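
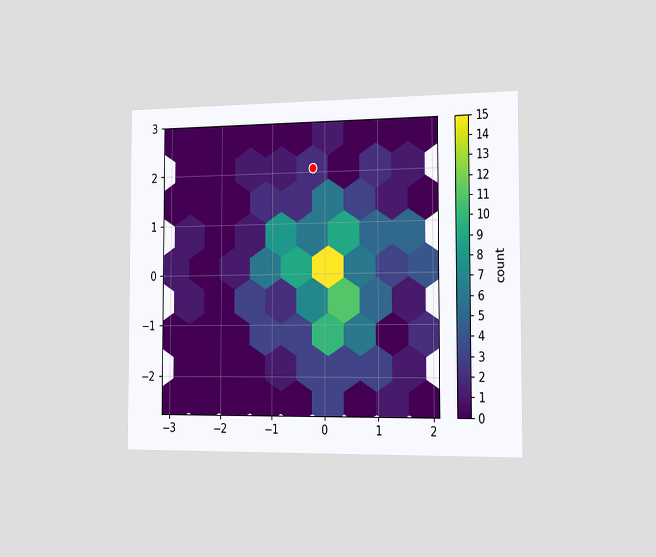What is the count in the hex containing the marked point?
2

The chart is viewed slightly from the right. The marked hex reads 2 on the colorbar.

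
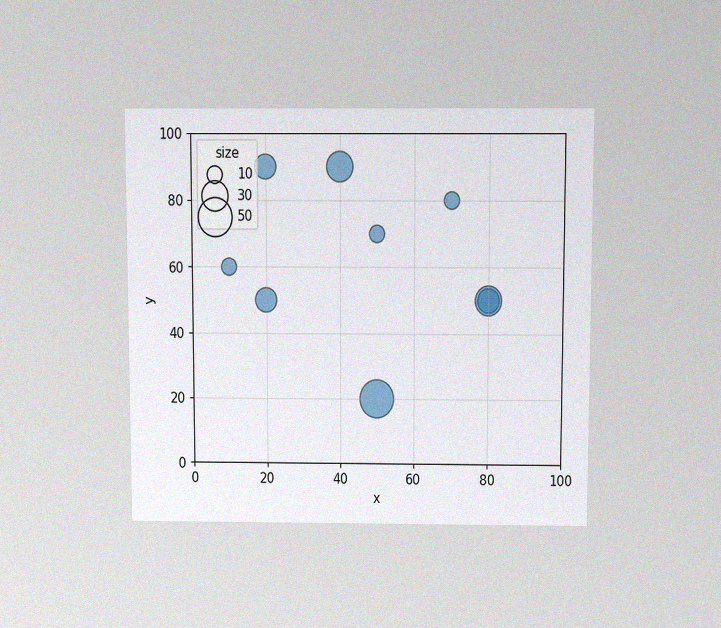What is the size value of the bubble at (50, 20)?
50

The chart is viewed slightly from above, with some photo noise. Matching the bubble at (50, 20) against the size legend gives 50.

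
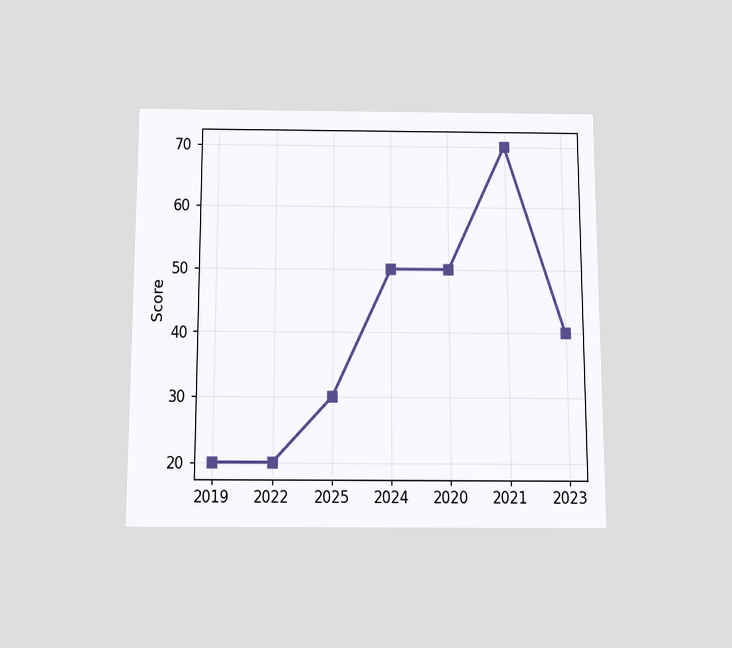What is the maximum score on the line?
The chart is viewed slightly from below. The highest point is at 2021, and reading across to the y-axis gives 70.

70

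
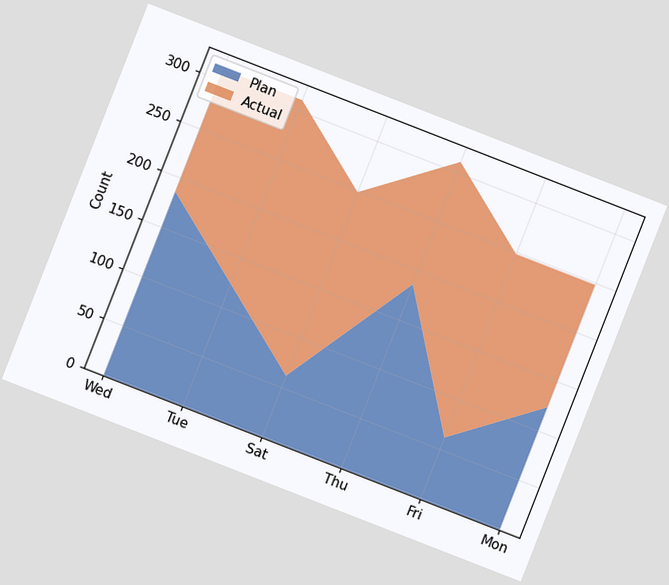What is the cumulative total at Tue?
The chart is tilted about 21° clockwise. The stacked total at Tue reaches 310.

310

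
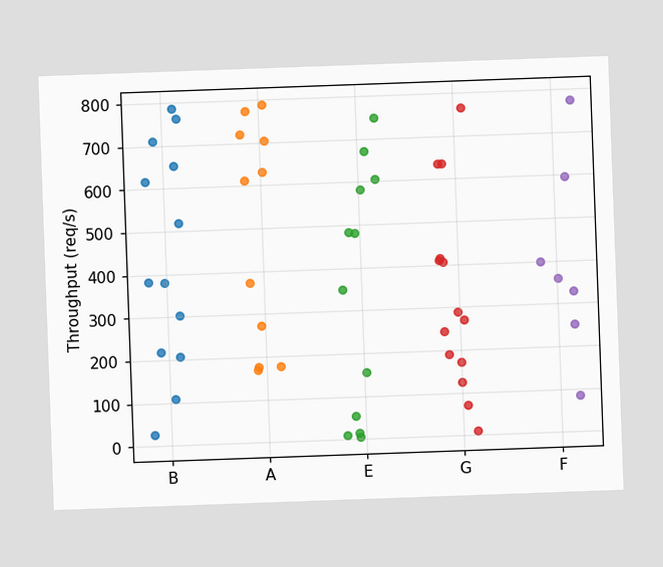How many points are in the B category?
The chart is tilted about 2° counter-clockwise. Counting the markers in the B column gives 13.

13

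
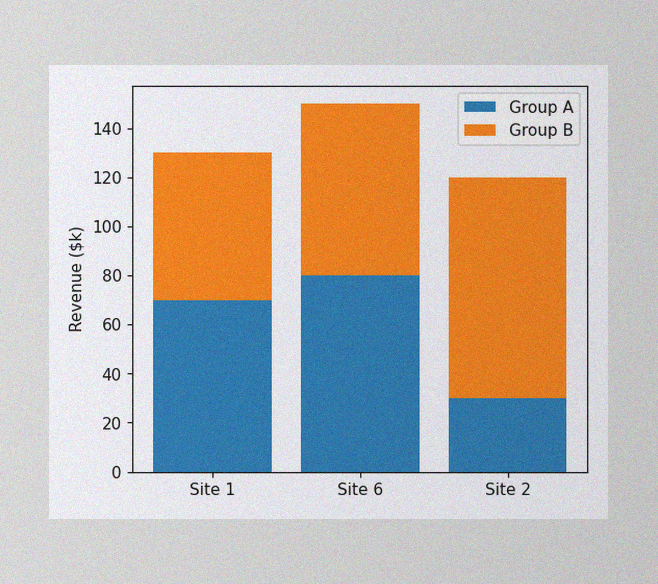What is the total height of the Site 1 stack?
$130k

The image has some photo noise and uneven lighting. The Site 1 stack's top reaches $130k on the y-axis.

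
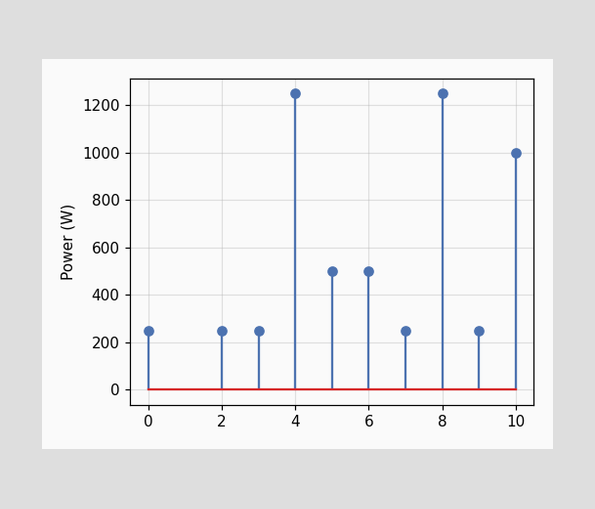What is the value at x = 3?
250W

The stem at x=3 reaches 250W.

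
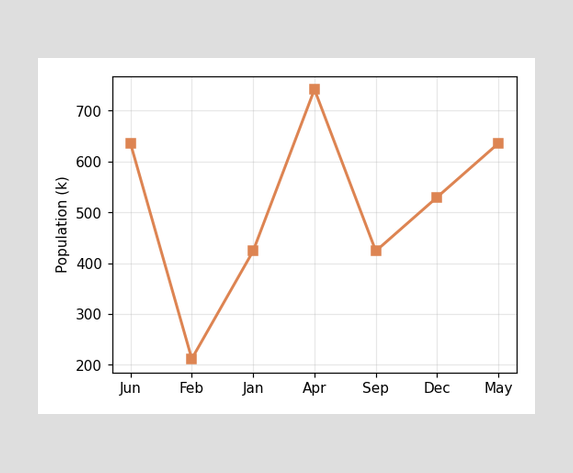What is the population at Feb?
212k

At Feb, the line is at 212k.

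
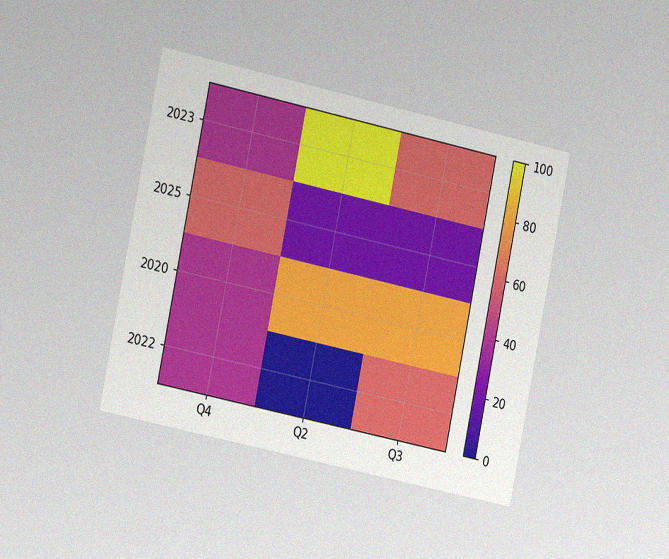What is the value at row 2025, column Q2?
The chart is tilted about 12° clockwise and viewed slightly from the left, with some photo noise. Matching cell (2025, Q2) against the colorbar gives 20.

20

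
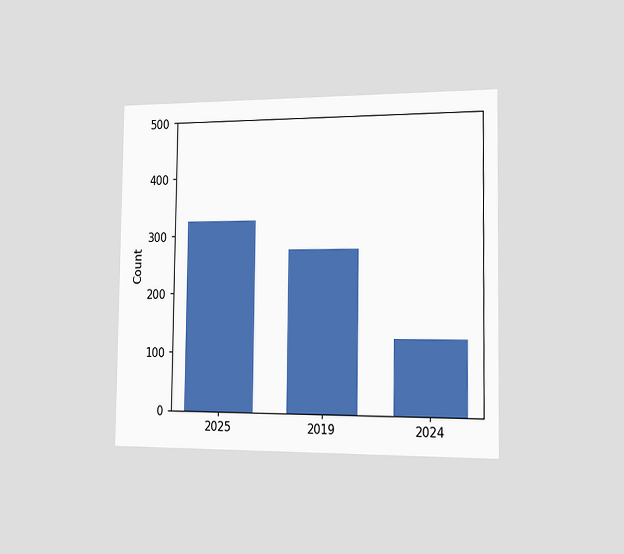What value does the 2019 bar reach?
275

The chart is viewed slightly from the right. Reading along the chart's y-axis, the 2019 bar reaches 275.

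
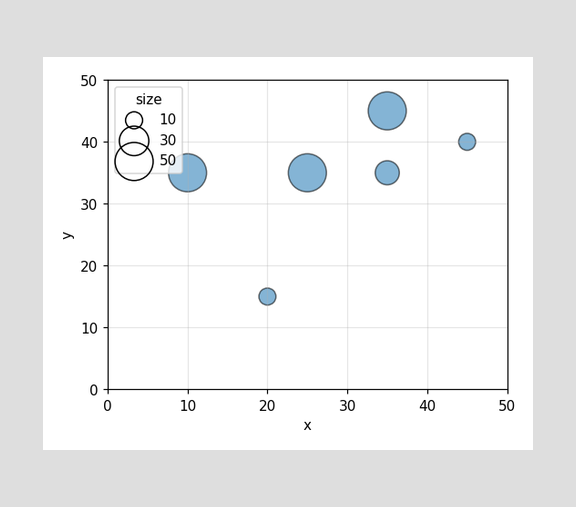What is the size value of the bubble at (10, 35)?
50

Matching the bubble at (10, 35) against the size legend gives 50.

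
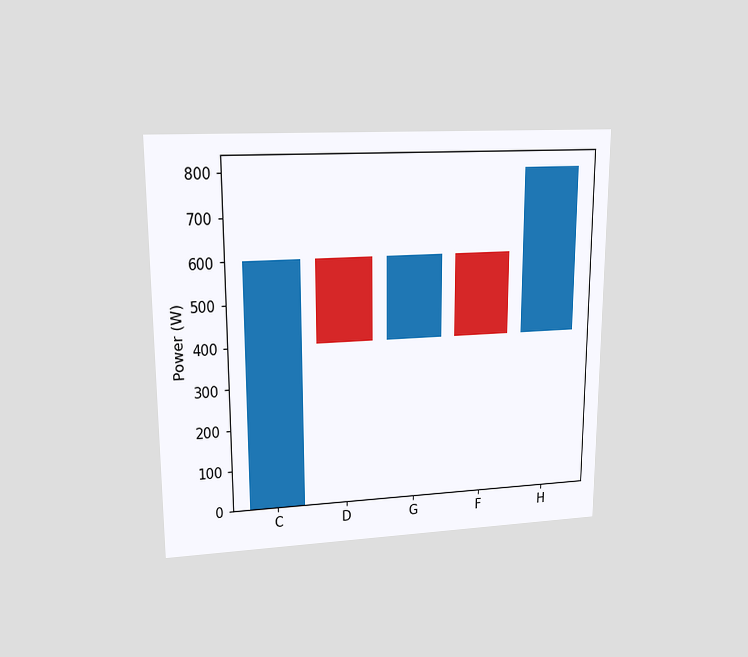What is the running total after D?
The chart is viewed at a slight angle. After D the running total reaches 400W.

400W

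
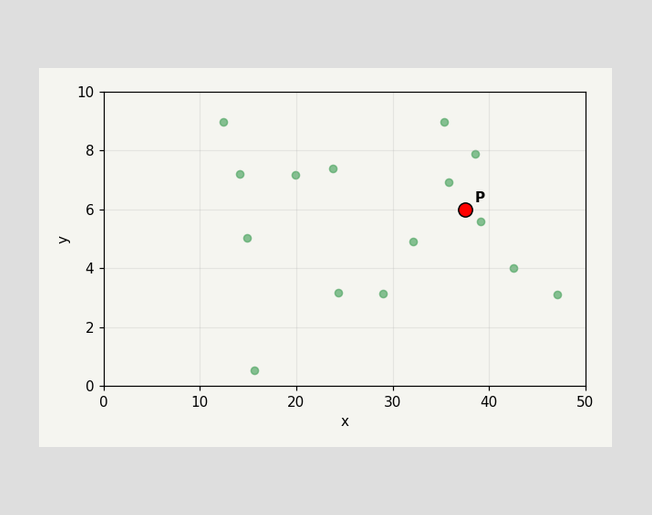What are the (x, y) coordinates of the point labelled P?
Following the gridlines from P to each axis, P sits at (37.5, 6).

(37.5, 6)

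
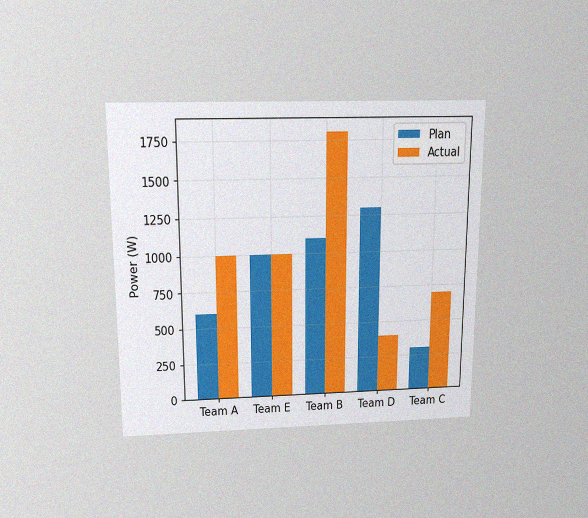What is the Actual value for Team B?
The chart is viewed slightly from above, with some photo noise. The Actual bar at Team B reaches 1800W on the y-axis.

1800W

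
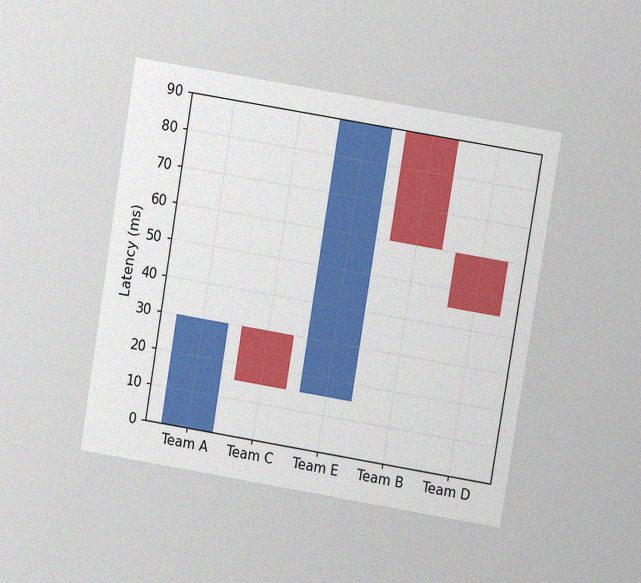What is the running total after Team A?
The chart is tilted about 9° clockwise and viewed at a slight angle, with some photo noise. After Team A the running total reaches 30ms.

30ms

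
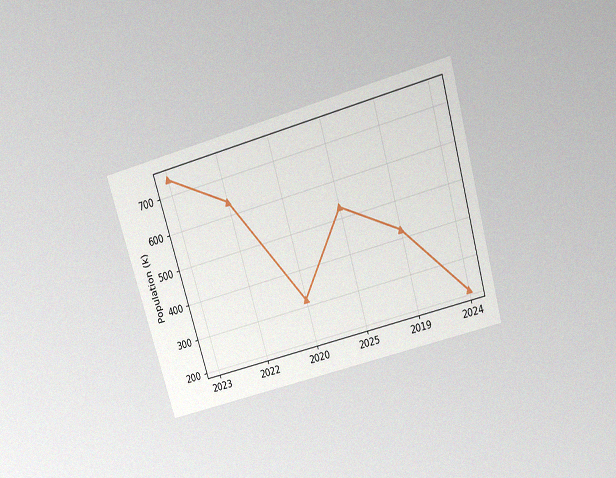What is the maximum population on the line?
742k

The chart is tilted about 16° counter-clockwise and viewed slightly from above, with some photo noise. The highest point is at 2023, and reading across to the y-axis gives 742k.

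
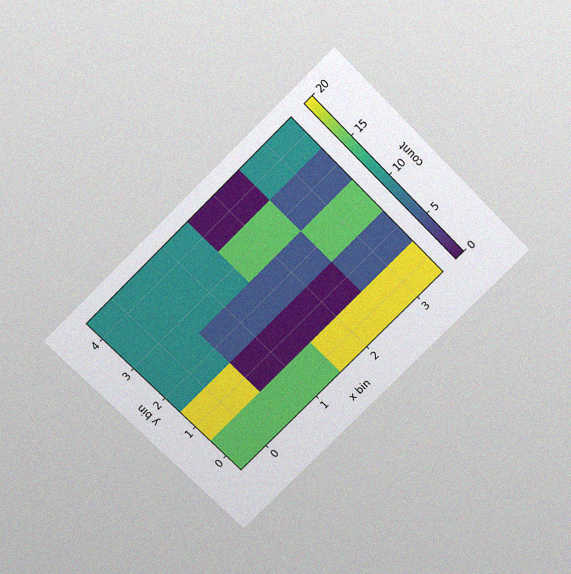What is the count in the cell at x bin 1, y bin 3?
The chart is tilted about 45° counter-clockwise and viewed slightly from above, with some photo noise. Matching the cell (1, 3) against the colorbar gives 10.

10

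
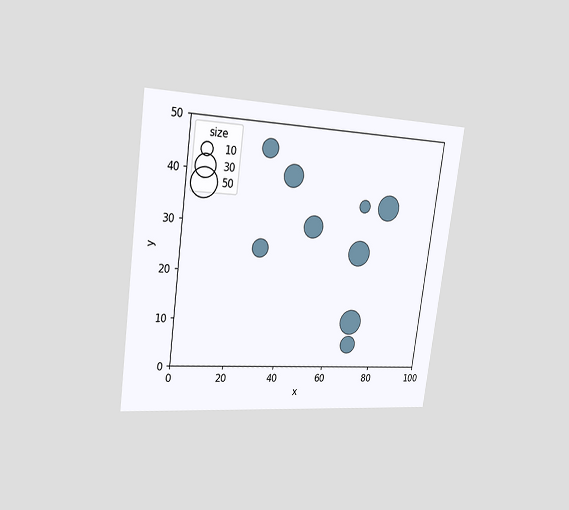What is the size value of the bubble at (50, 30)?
The chart is tilted about 8° clockwise and viewed slightly from the left. Matching the bubble at (50, 30) against the size legend gives 30.

30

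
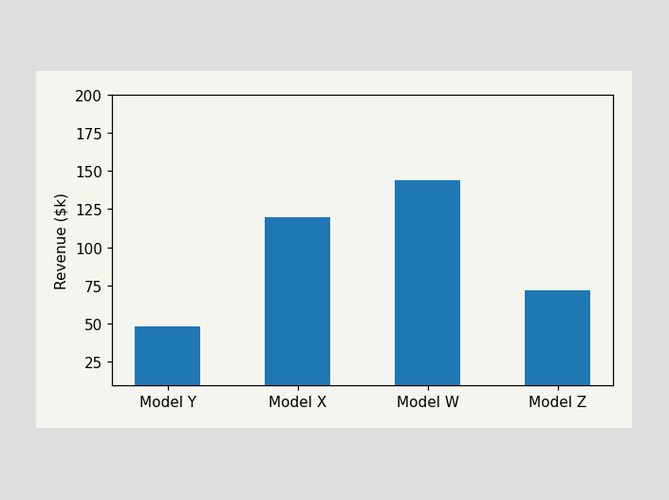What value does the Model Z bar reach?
$72k

Reading along the chart's y-axis, the Model Z bar reaches $72k.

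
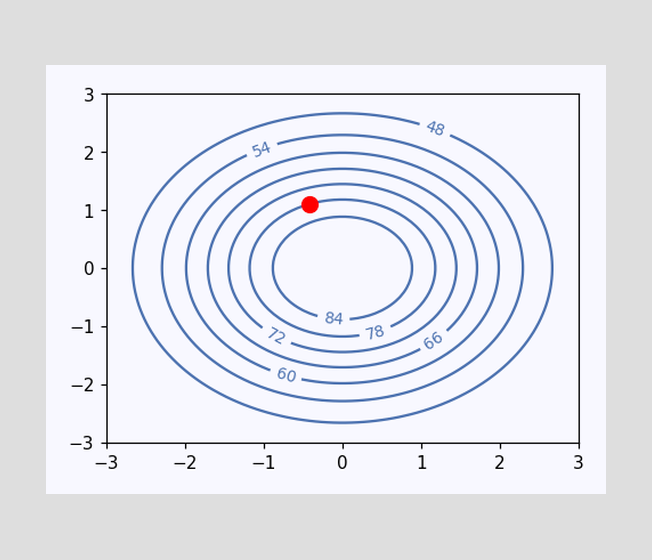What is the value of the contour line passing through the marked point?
The marked point sits on the contour labelled 78.

78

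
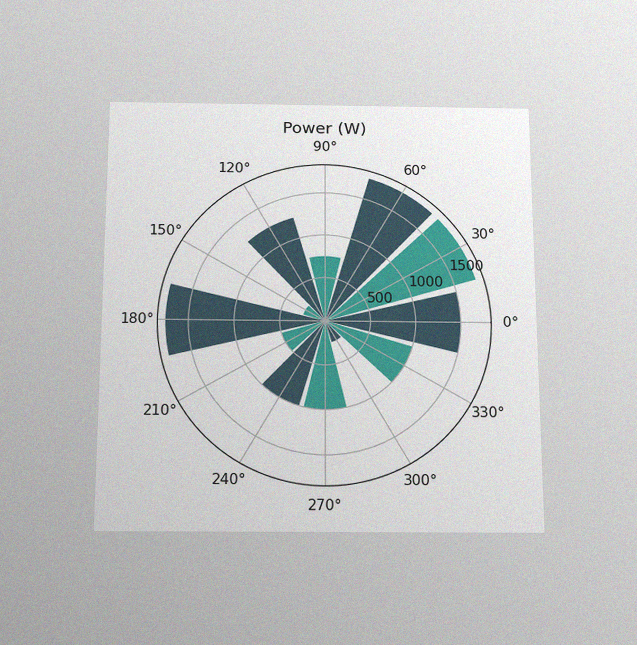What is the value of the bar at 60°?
1750W

The chart is viewed slightly from below, with some photo noise. The bar at 60° reaches 1750W on the radial axis.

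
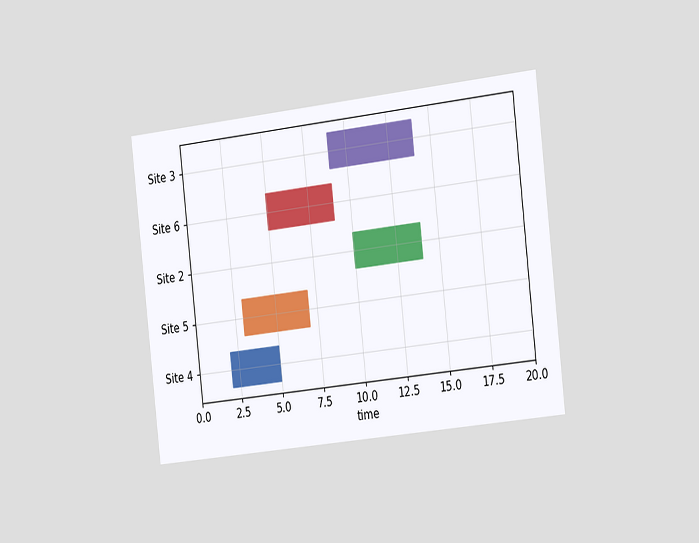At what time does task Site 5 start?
The chart is tilted about 6° counter-clockwise and viewed slightly from the right. The Site 5 bar begins at t=3.

3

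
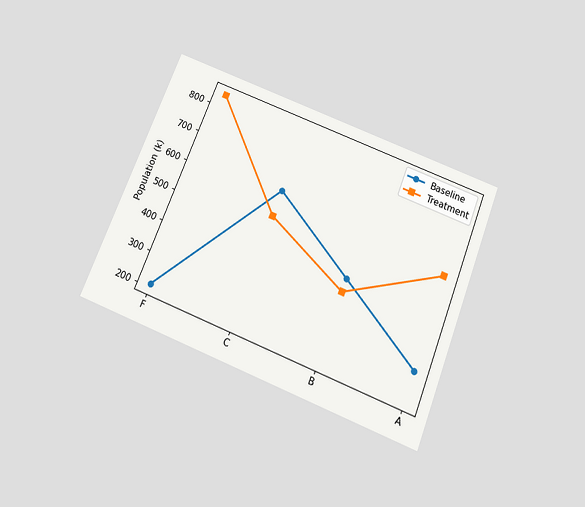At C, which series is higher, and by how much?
Baseline, by 84k

The chart is tilted about 22° clockwise and viewed slightly from below. At C, Baseline sits above the other line by 84k.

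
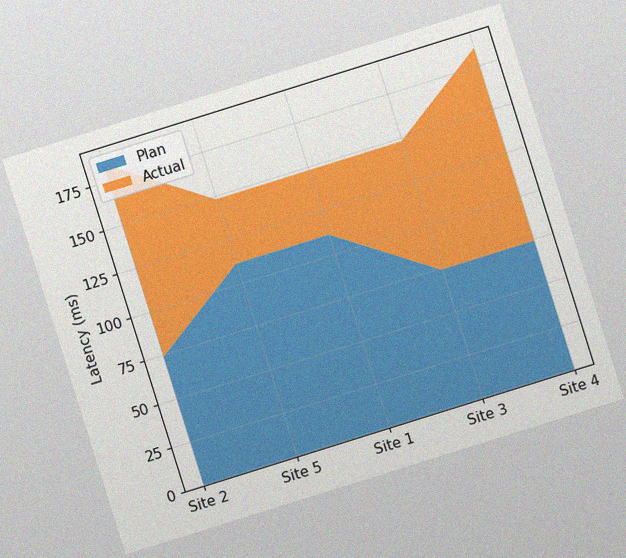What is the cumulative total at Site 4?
The chart is tilted about 17° counter-clockwise, with some photo noise. The stacked total at Site 4 reaches 185ms.

185ms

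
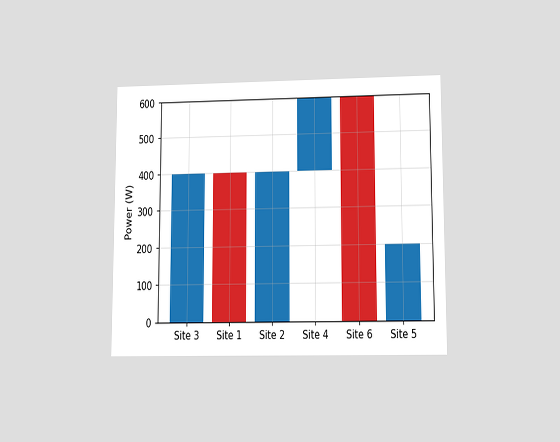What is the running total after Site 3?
400W

The chart is viewed at a slight angle. After Site 3 the running total reaches 400W.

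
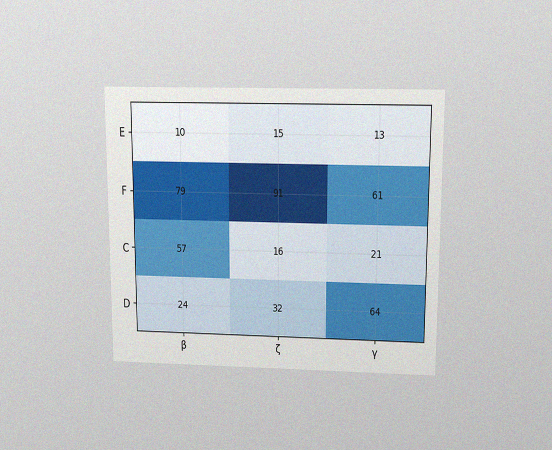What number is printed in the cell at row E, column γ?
The chart is viewed slightly from above, with some photo noise. The (E, γ) cell reads 13.

13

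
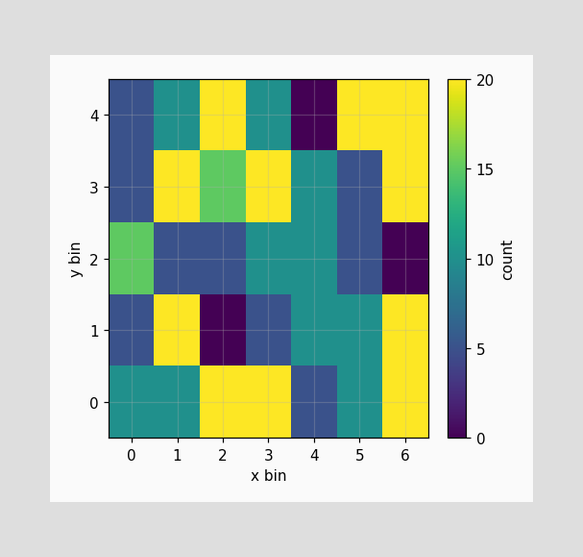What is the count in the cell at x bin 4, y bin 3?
Matching the cell (4, 3) against the colorbar gives 10.

10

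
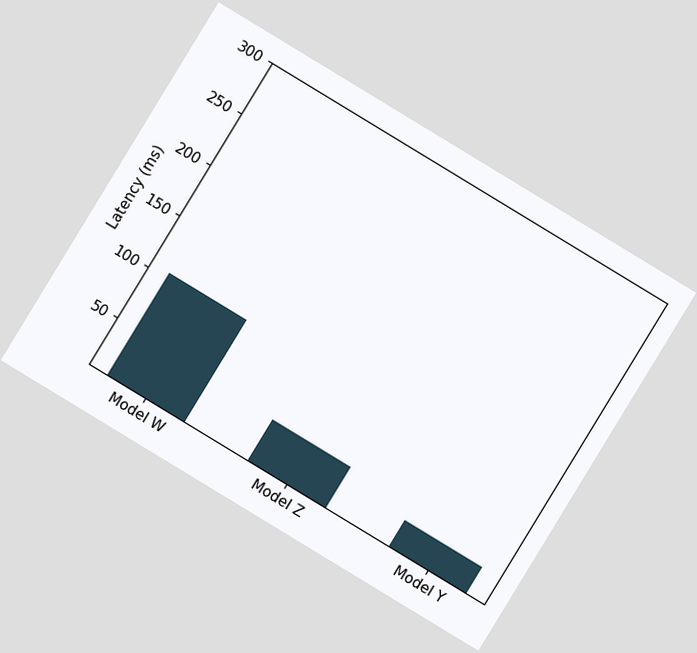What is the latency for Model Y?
The chart is tilted about 31° clockwise. Reading along the chart's y-axis, the Model Y bar reaches 30ms.

30ms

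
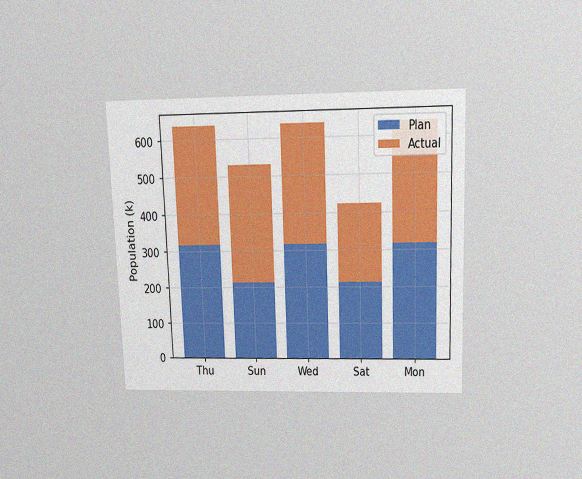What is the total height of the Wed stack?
636k

The chart is tilted about 2° counter-clockwise and viewed slightly from above, with some photo noise. The Wed stack's top reaches 636k on the y-axis.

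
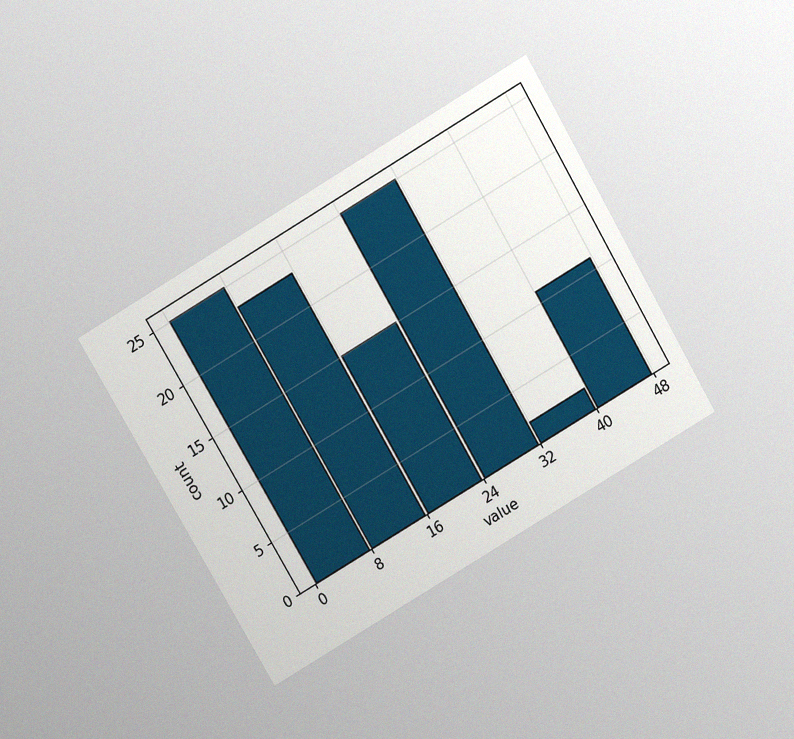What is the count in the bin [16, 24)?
15

The chart is tilted about 30° counter-clockwise and viewed slightly from above, with some photo noise. The [16, 24) bin has height 15.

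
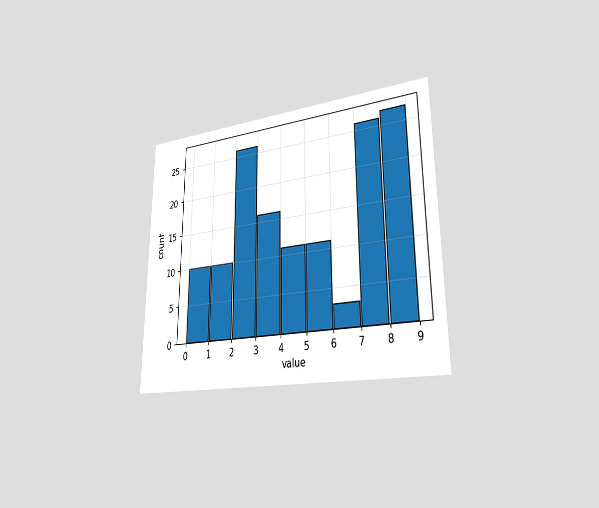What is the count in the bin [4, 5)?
11

The chart is viewed slightly from the right. The [4, 5) bin has height 11.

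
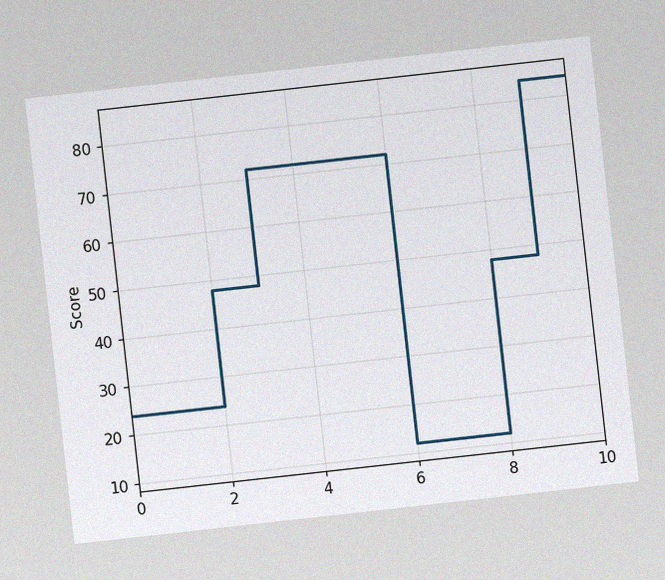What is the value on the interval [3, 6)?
The chart is tilted about 6° counter-clockwise, with some photo noise. On [3, 6) the step sits at 72.

72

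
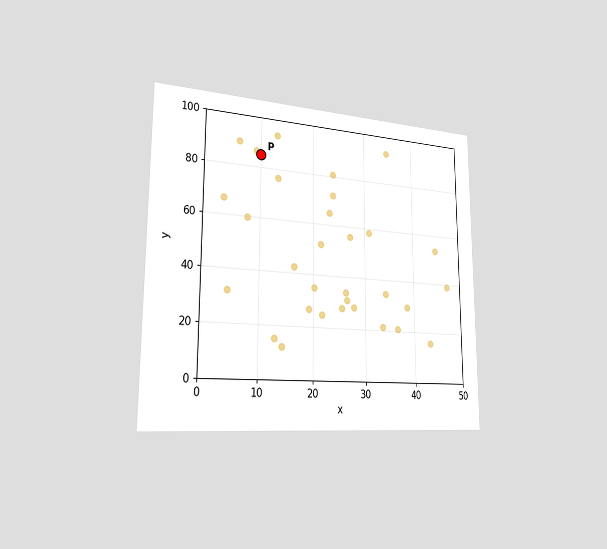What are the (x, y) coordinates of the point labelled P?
The chart is viewed slightly from the left. Following the gridlines from P to each axis, P sits at (10, 85).

(10, 85)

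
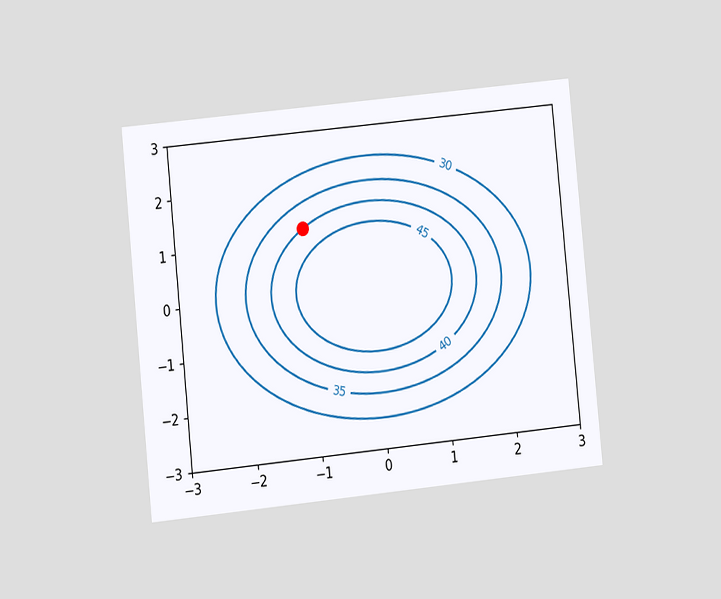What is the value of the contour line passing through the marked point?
The chart is tilted about 6° counter-clockwise and viewed at a slight angle. The marked point sits on the contour labelled 40.

40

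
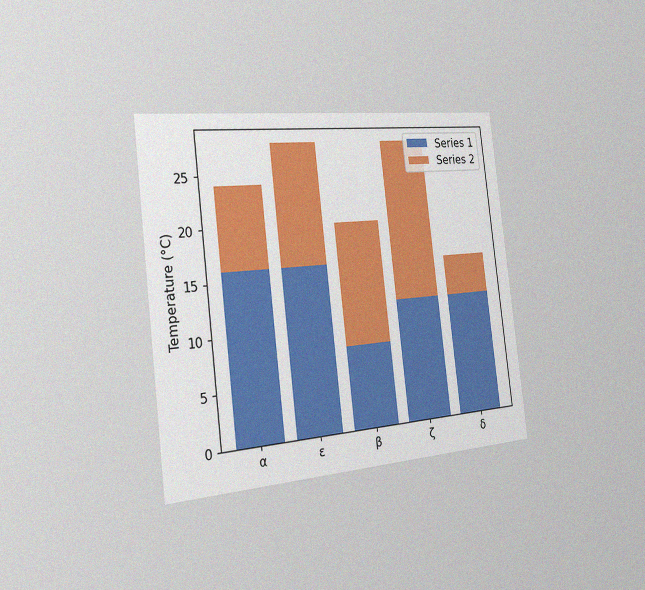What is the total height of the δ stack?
The chart is tilted about 7° counter-clockwise and viewed slightly from the left, with some photo noise. The δ stack's top reaches 16°C on the y-axis.

16°C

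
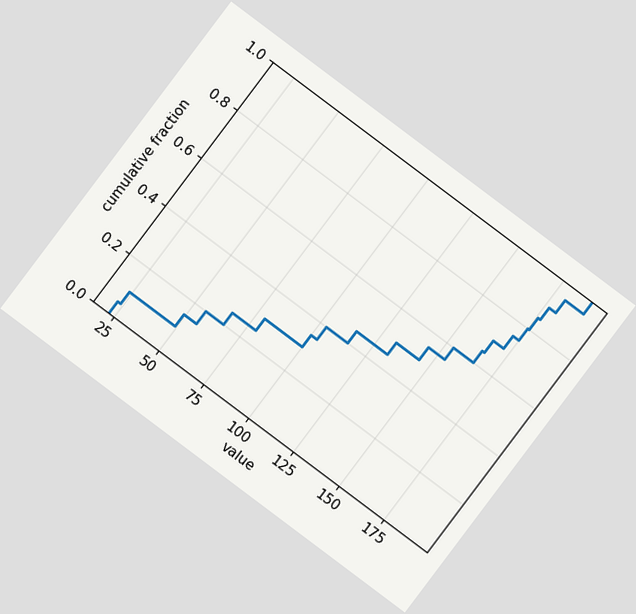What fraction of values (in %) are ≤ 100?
The chart is tilted about 37° clockwise. At x=100 the ECDF step is at 35%.

35%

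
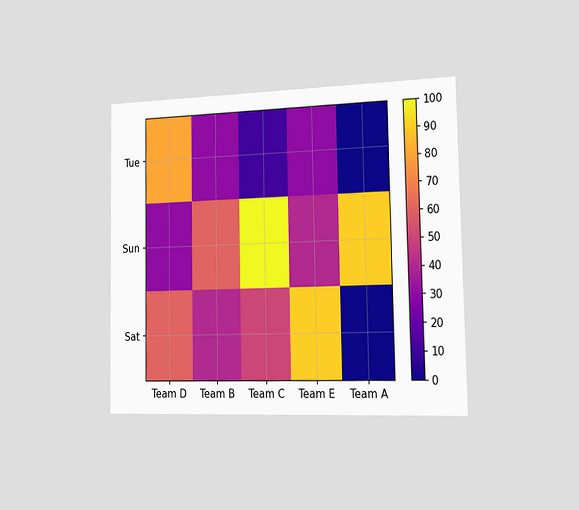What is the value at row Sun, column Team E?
40

The chart is viewed slightly from the right. Matching cell (Sun, Team E) against the colorbar gives 40.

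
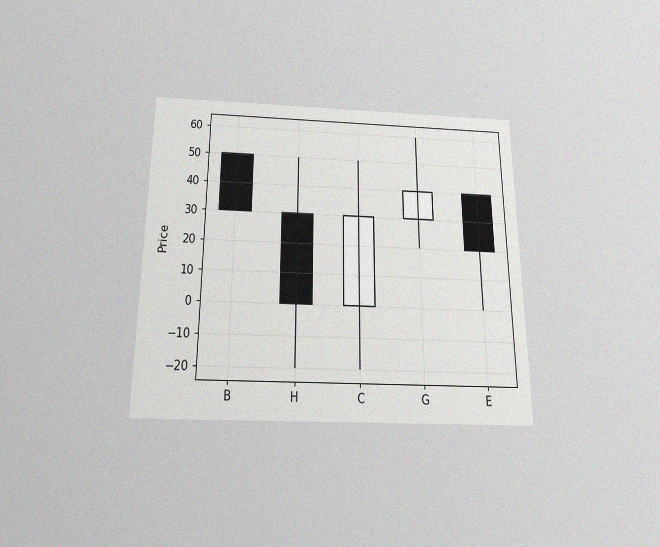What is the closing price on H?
0

The chart is viewed slightly from below, with some photo noise. The H candle closes at 0.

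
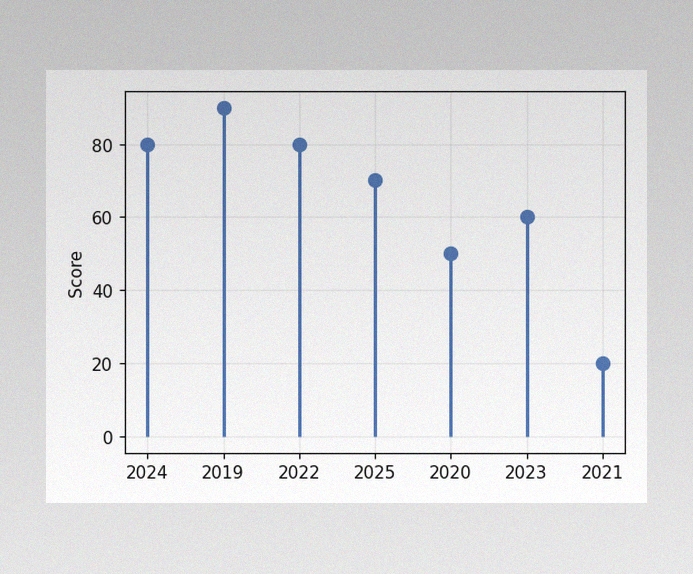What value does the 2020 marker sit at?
The image has some photo noise and uneven lighting. The 2020 marker sits at 50.

50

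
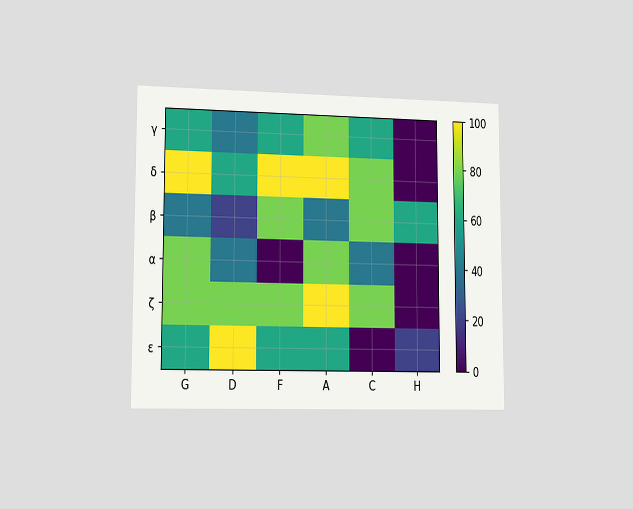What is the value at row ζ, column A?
100

The chart is viewed slightly from the left. Matching cell (ζ, A) against the colorbar gives 100.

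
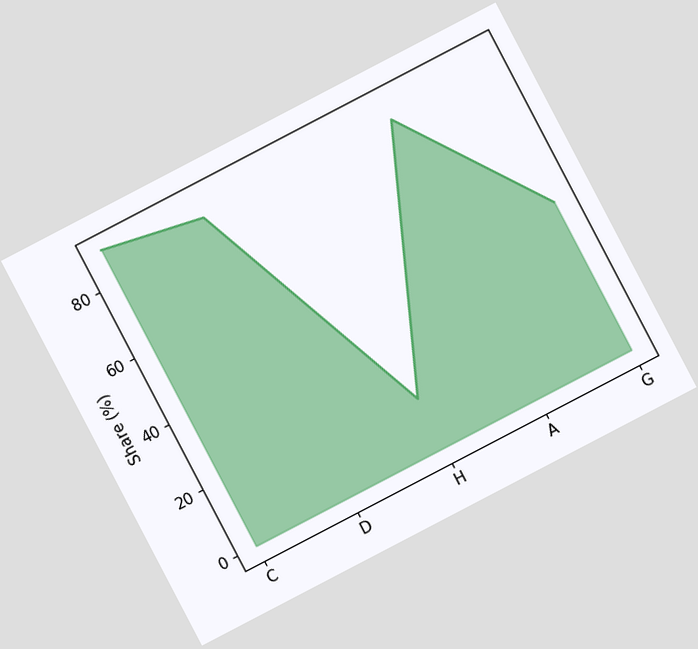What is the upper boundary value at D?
The chart is tilted about 28° counter-clockwise. At D the upper boundary is at 85%.

85%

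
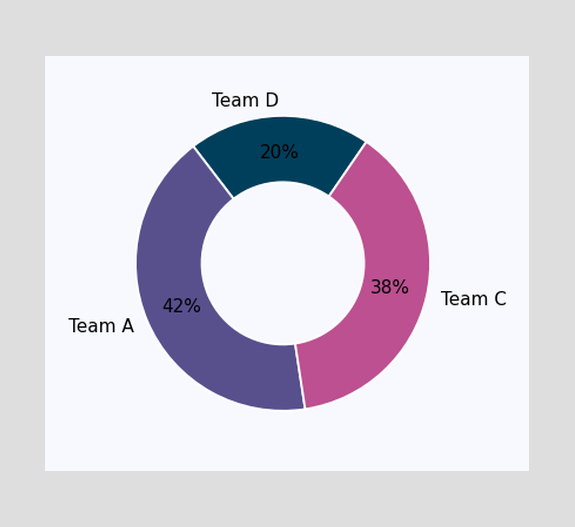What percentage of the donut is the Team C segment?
38%

The Team C segment takes up 38% of the ring.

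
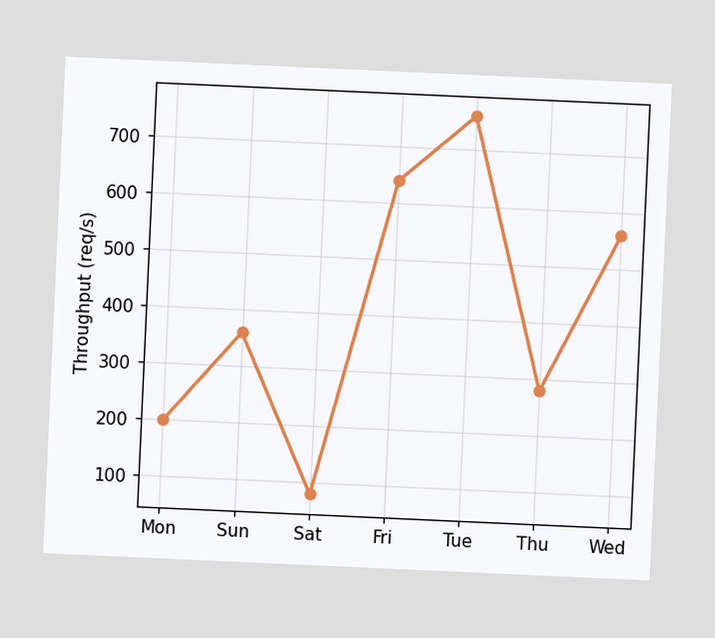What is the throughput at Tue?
The chart is tilted about 3° clockwise. At Tue, the line is at 760req/s.

760req/s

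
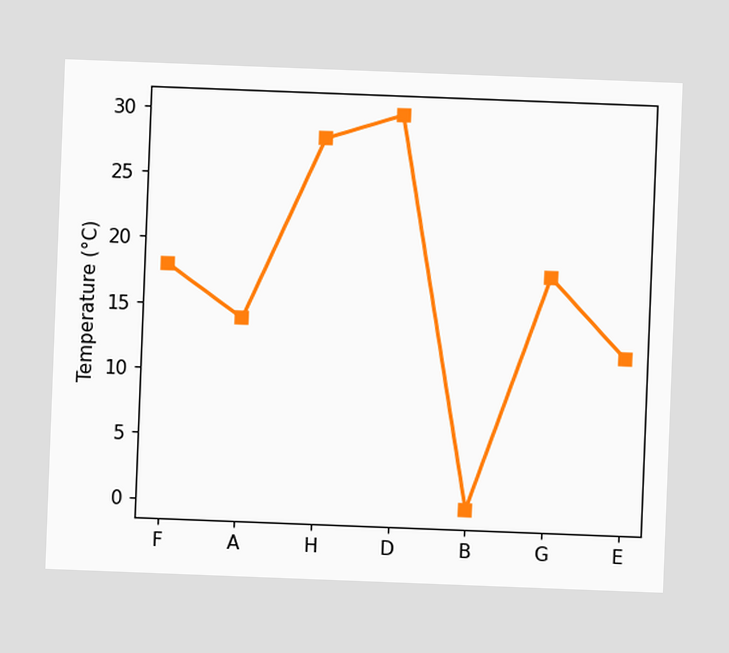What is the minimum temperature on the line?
The chart is tilted about 2° clockwise. The lowest point is at B, and reading across to the y-axis gives 0°C.

0°C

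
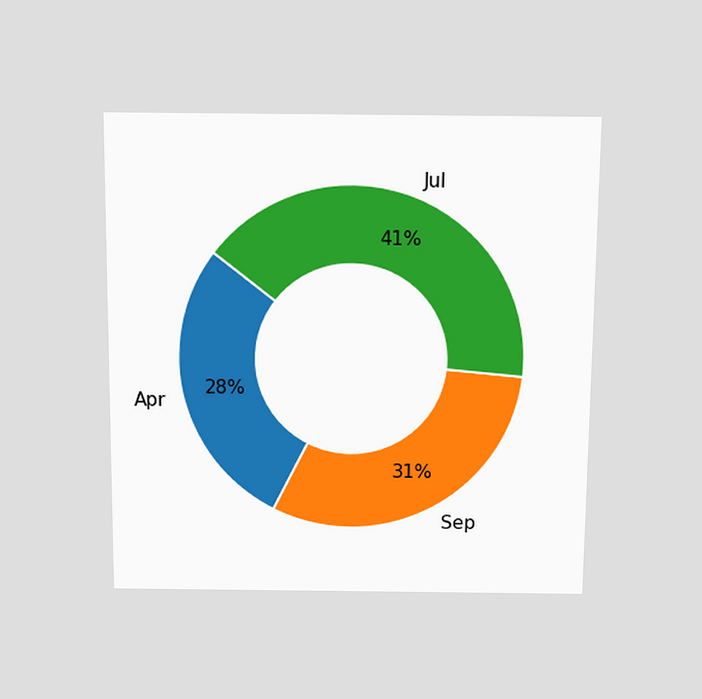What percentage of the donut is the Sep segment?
31%

The chart is viewed slightly from above. The Sep segment takes up 31% of the ring.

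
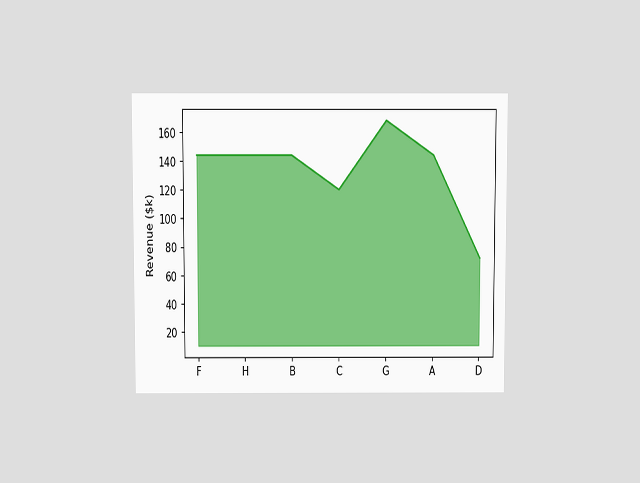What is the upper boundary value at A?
The chart is viewed slightly from above. At A the upper boundary is at $144k.

$144k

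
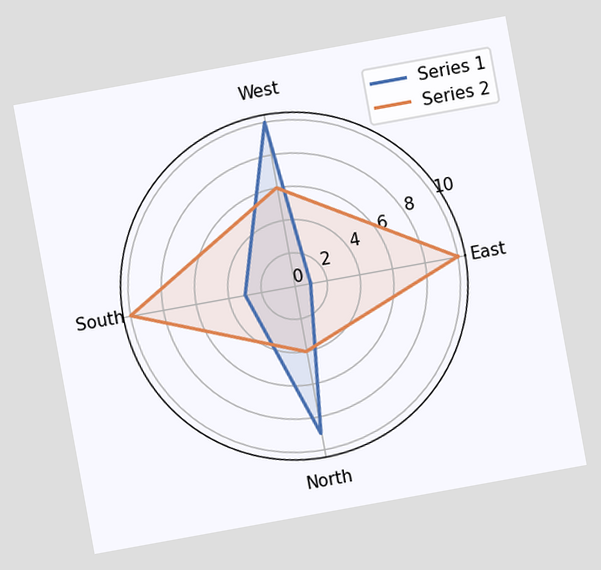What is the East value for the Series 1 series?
The chart is tilted about 10° counter-clockwise. On the East axis, Series 1 reaches 1.

1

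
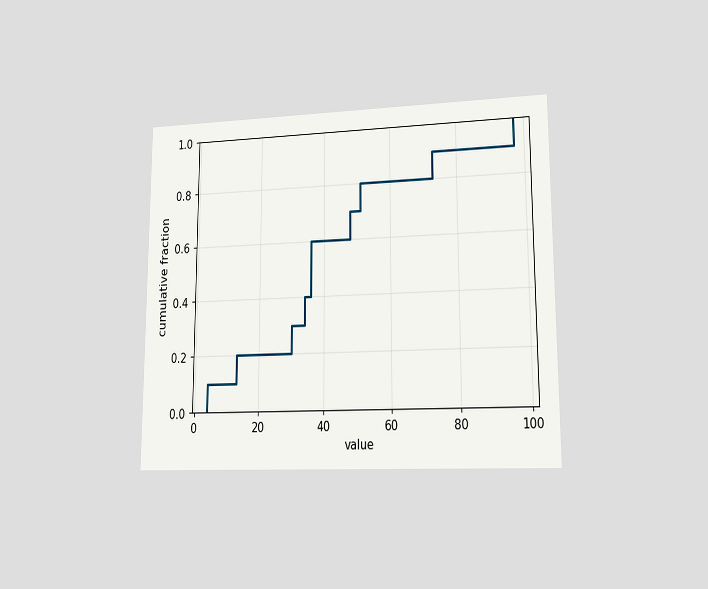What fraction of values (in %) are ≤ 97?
The chart is viewed at a slight angle. At x=97 the ECDF step is at 100%.

100%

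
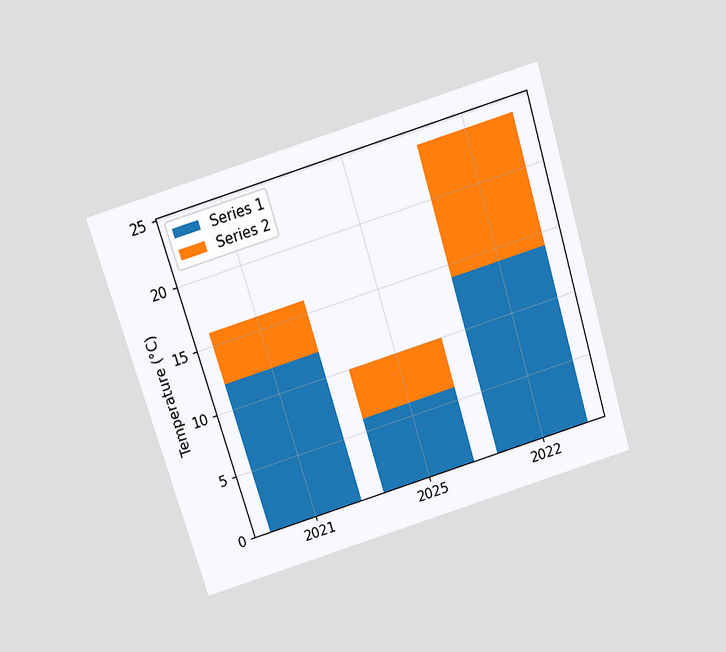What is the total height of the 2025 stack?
10°C

The chart is tilted about 17° counter-clockwise and viewed slightly from above. The 2025 stack's top reaches 10°C on the y-axis.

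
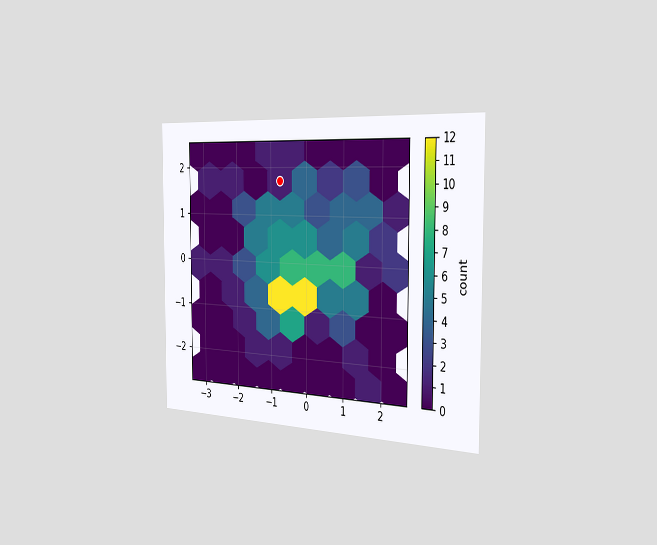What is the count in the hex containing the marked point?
1

The chart is viewed slightly from the right. The marked hex reads 1 on the colorbar.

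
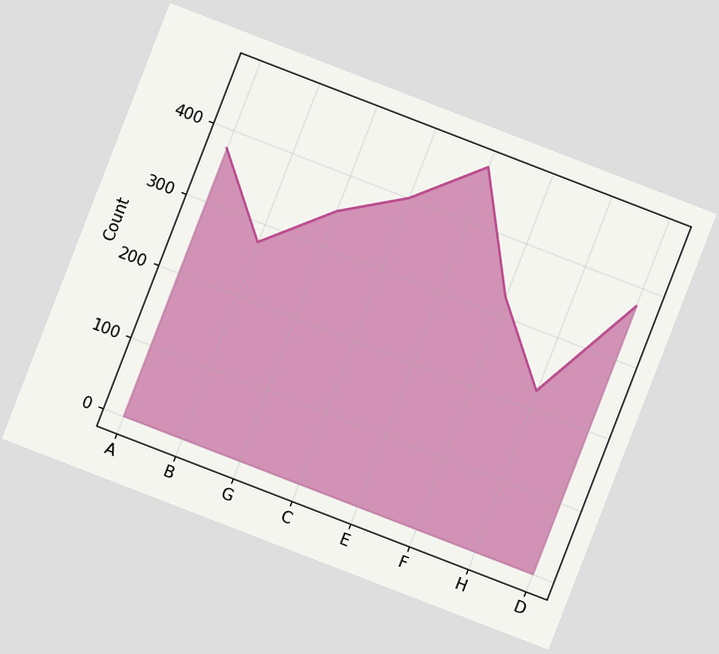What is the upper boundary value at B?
The chart is tilted about 21° clockwise. At B the upper boundary is at 275.

275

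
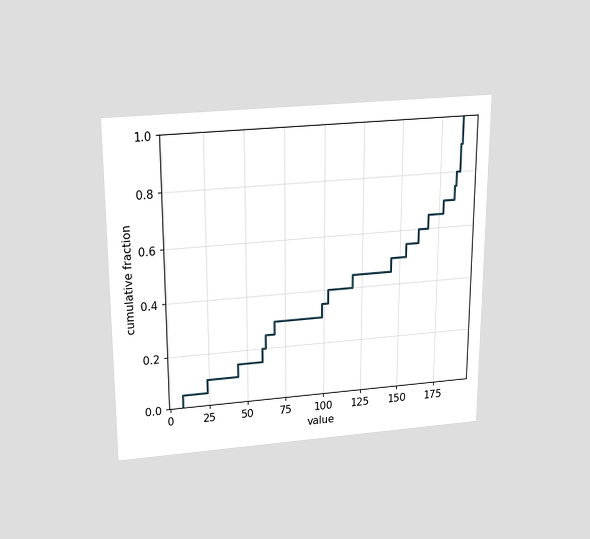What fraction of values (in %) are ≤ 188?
90%

The chart is viewed slightly from above. At x=188 the ECDF step is at 90%.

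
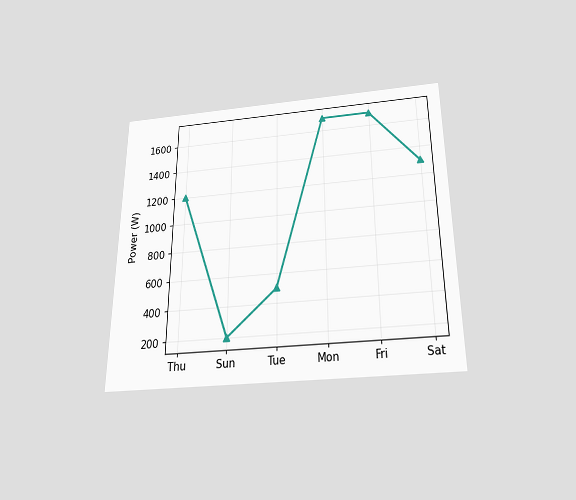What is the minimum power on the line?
The chart is viewed slightly from below. The lowest point is at Sun, and reading across to the y-axis gives 200W.

200W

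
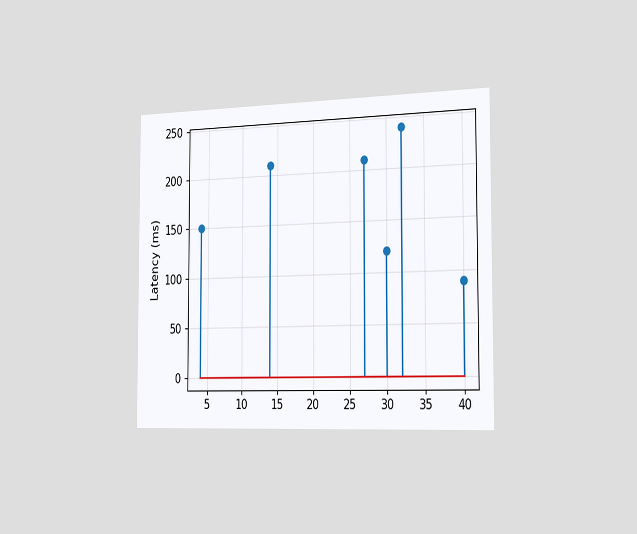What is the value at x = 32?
240ms

The chart is viewed slightly from the right. The stem at x=32 reaches 240ms.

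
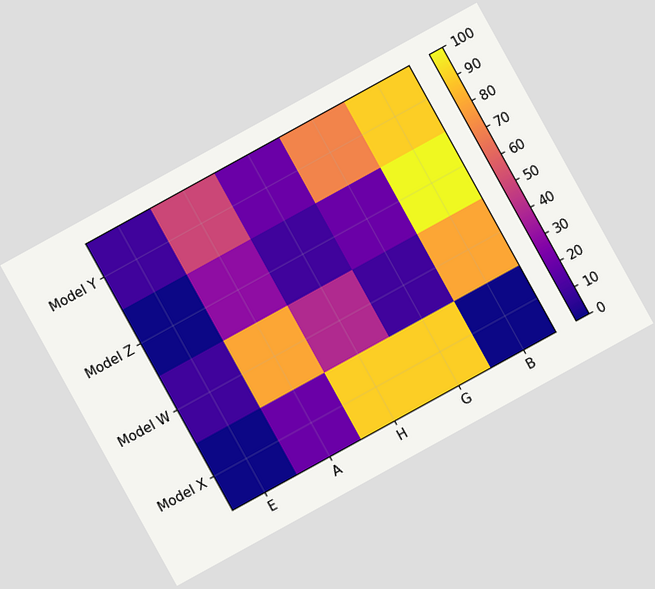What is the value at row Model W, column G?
The chart is tilted about 29° counter-clockwise. Matching cell (Model W, G) against the colorbar gives 10.

10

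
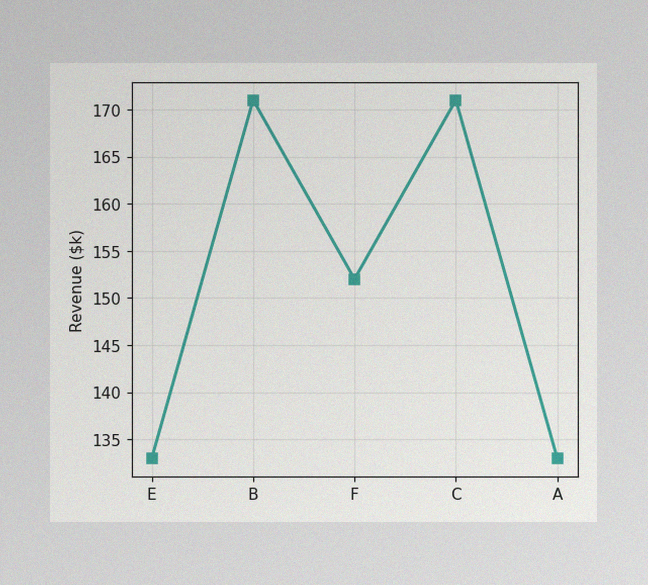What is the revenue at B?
The image has some photo noise and uneven lighting. At B, the line is at $171k.

$171k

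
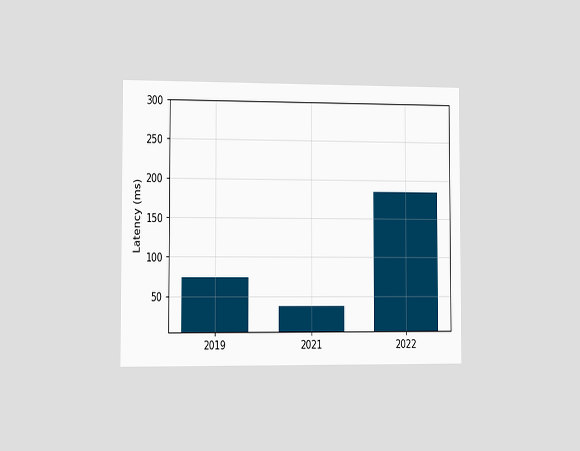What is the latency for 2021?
The chart is viewed slightly from the left. Reading along the chart's y-axis, the 2021 bar reaches 37ms.

37ms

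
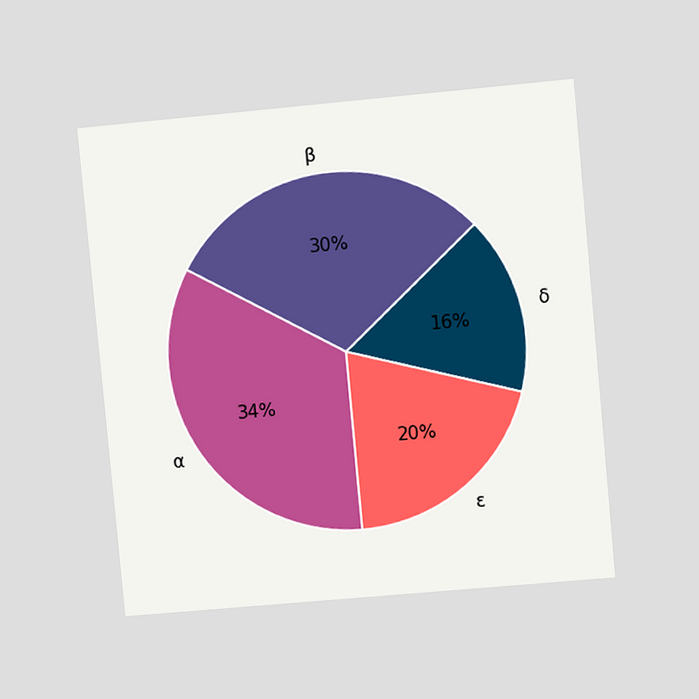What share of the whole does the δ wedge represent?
16%

The chart is tilted about 5° counter-clockwise and viewed at a slight angle. The δ slice takes up 16% of the pie.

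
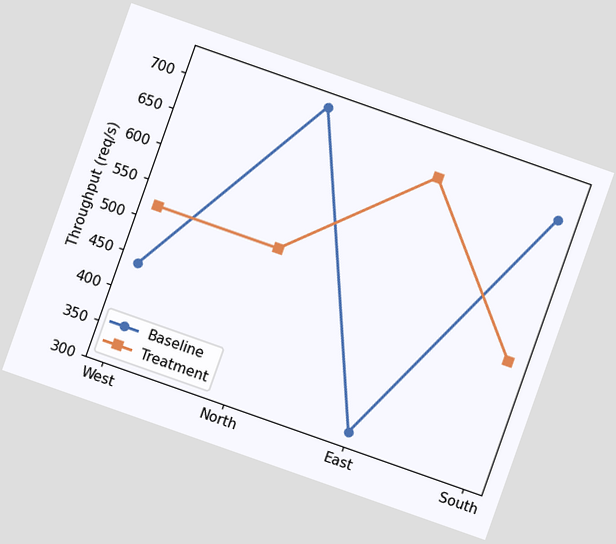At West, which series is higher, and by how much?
The chart is tilted about 19° clockwise. At West, Treatment sits above the other line by 80req/s.

Treatment, by 80req/s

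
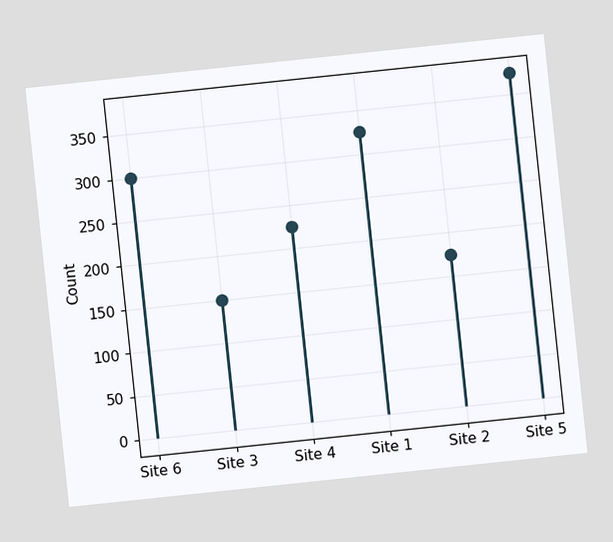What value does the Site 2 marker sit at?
175

The chart is tilted about 6° counter-clockwise. The Site 2 marker sits at 175.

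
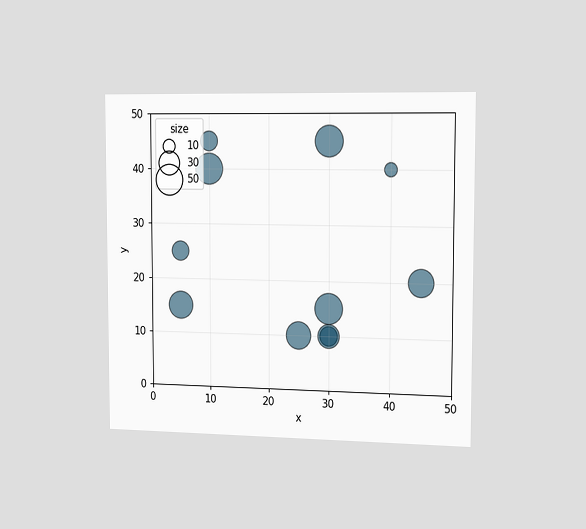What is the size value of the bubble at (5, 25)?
The chart is viewed slightly from the right. Matching the bubble at (5, 25) against the size legend gives 20.

20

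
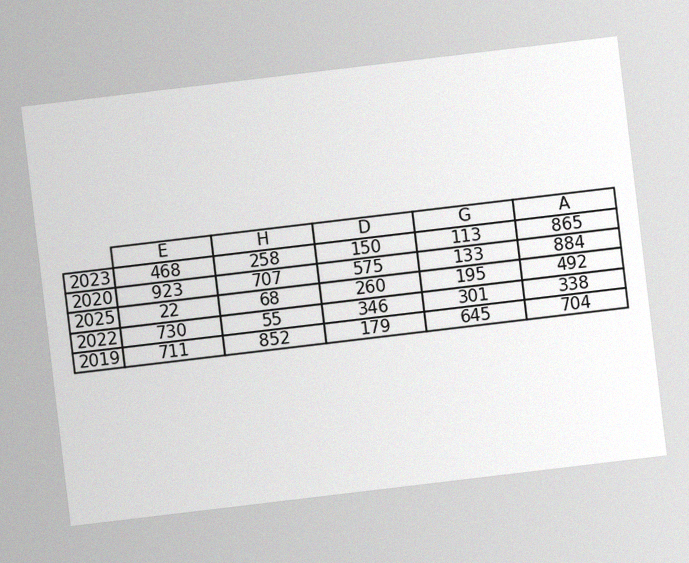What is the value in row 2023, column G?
The chart is tilted about 7° counter-clockwise, with some photo noise. The (2023, G) cell reads 113.

113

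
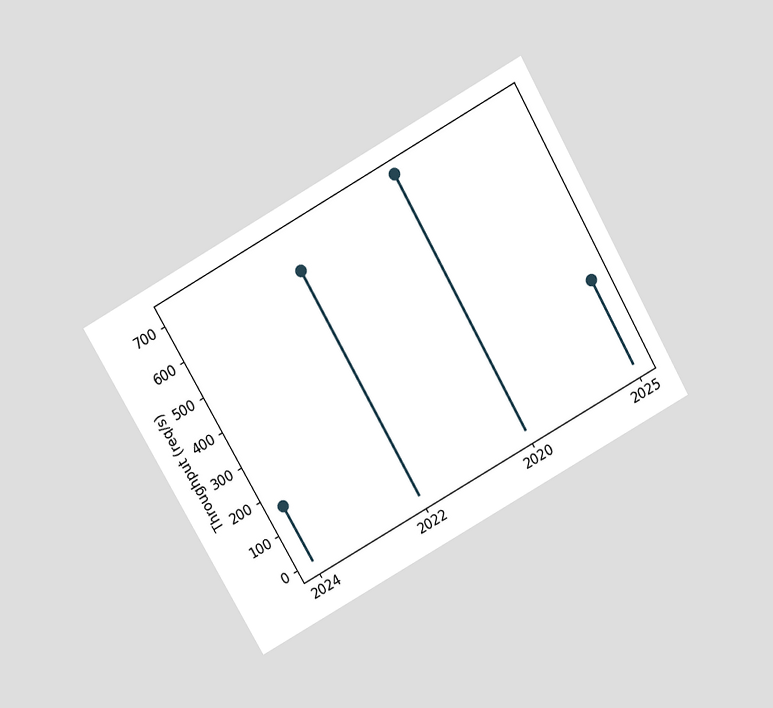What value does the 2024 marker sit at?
160req/s

The chart is tilted about 29° counter-clockwise and viewed slightly from above. The 2024 marker sits at 160req/s.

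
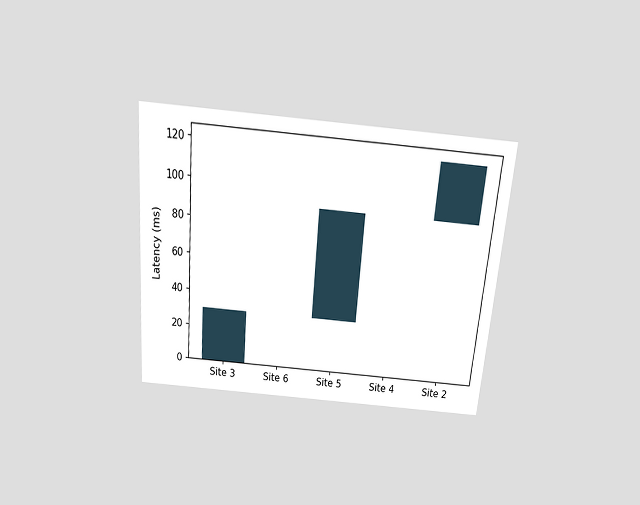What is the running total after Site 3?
The chart is tilted about 5° clockwise and viewed slightly from above. After Site 3 the running total reaches 30ms.

30ms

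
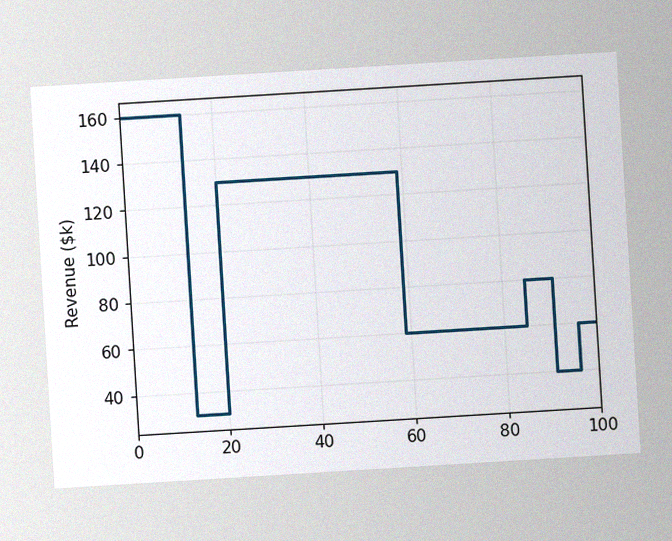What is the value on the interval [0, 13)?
The chart is tilted about 3° counter-clockwise, with some photo noise. On [0, 13) the step sits at $160k.

$160k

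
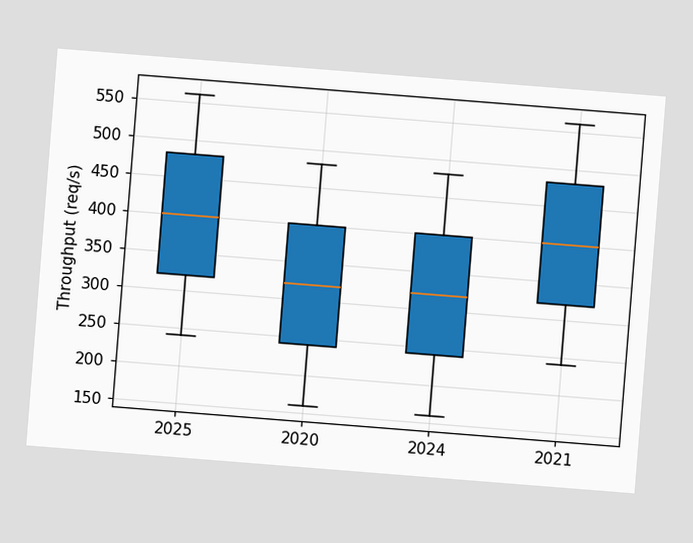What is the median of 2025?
The chart is tilted about 5° clockwise. The median line in the 2025 box sits at 400req/s.

400req/s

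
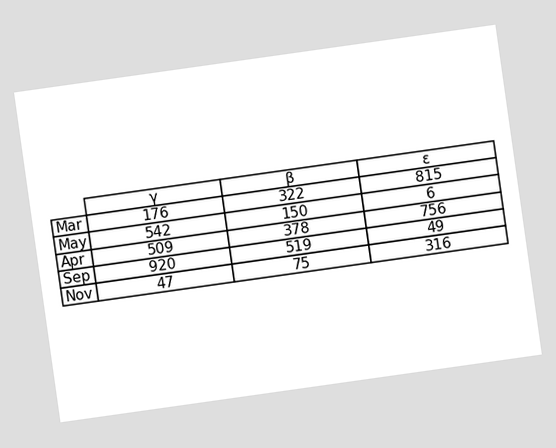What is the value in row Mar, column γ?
176

The chart is tilted about 8° counter-clockwise. The (Mar, γ) cell reads 176.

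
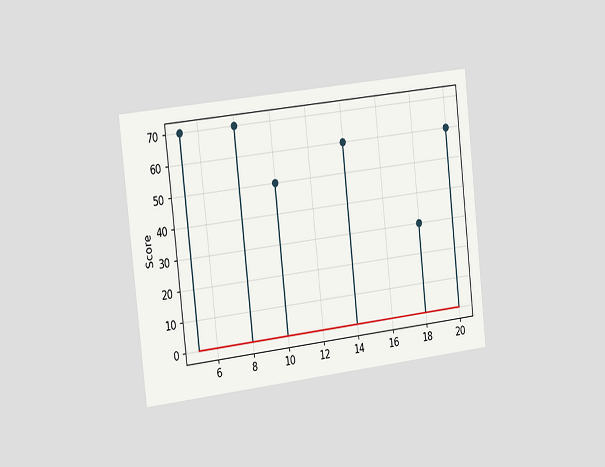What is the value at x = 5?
70

The chart is tilted about 6° counter-clockwise and viewed slightly from the left. The stem at x=5 reaches 70.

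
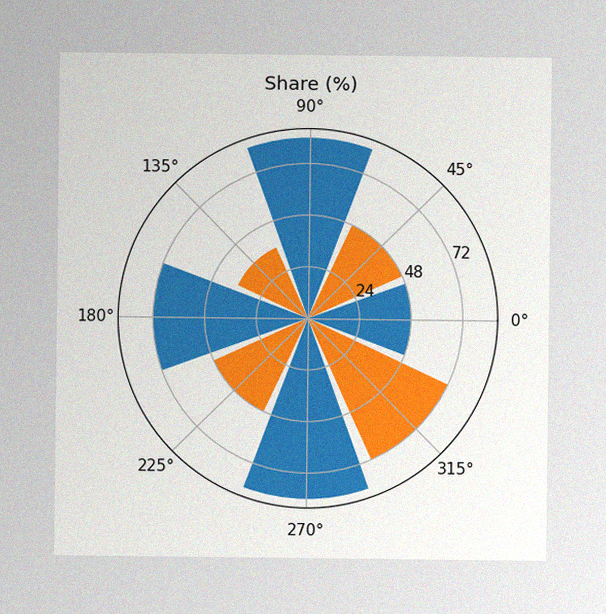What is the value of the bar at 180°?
The image has some photo noise and uneven lighting. The bar at 180° reaches 72% on the radial axis.

72%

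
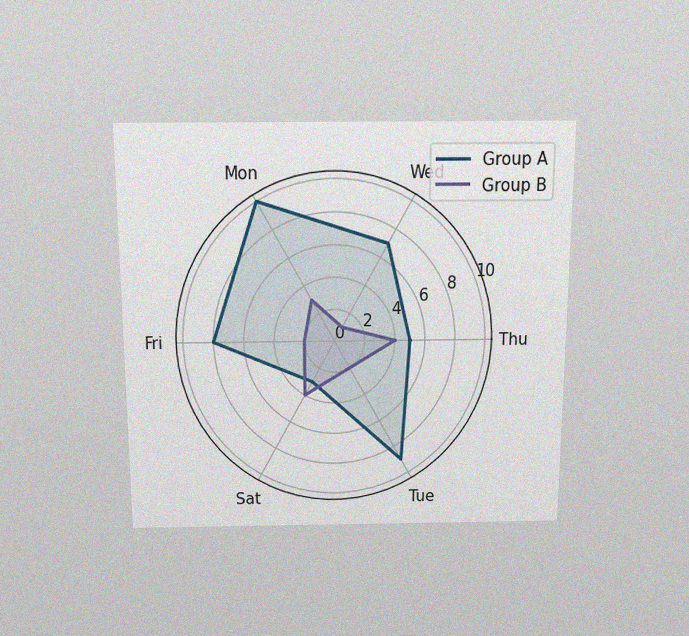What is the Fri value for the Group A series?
8

The chart is viewed slightly from above, with some photo noise. On the Fri axis, Group A reaches 8.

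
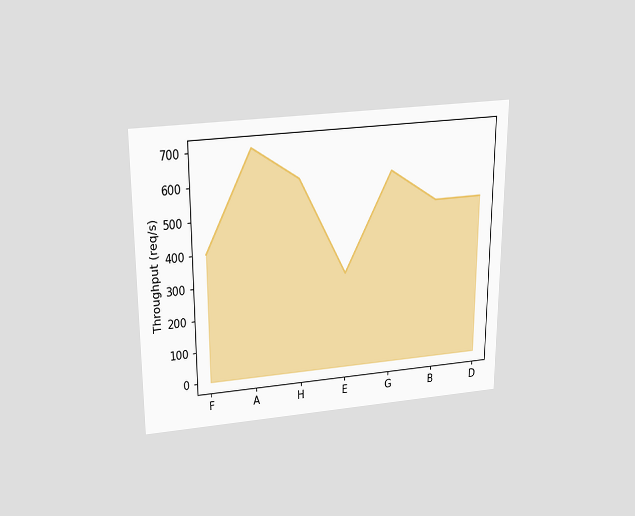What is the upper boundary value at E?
300req/s

The chart is viewed slightly from above. At E the upper boundary is at 300req/s.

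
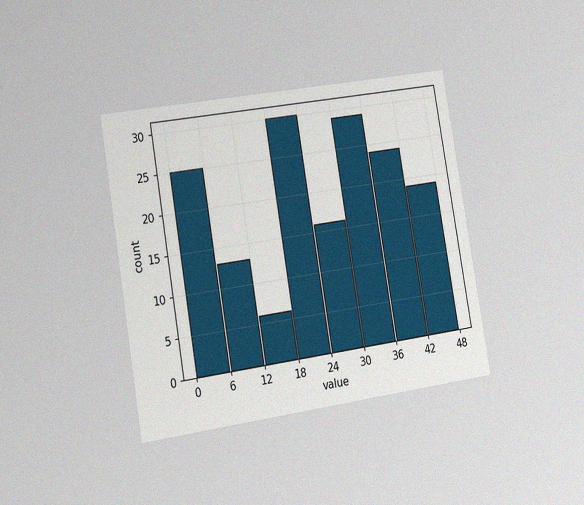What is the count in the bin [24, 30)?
The chart is tilted about 10° counter-clockwise and viewed slightly from the left, with some photo noise. The [24, 30) bin has height 16.

16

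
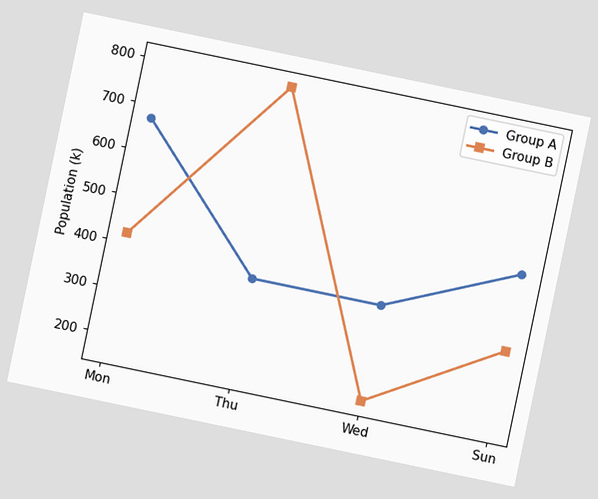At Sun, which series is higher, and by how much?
The chart is tilted about 12° clockwise. At Sun, Group A sits above the other line by 168k.

Group A, by 168k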